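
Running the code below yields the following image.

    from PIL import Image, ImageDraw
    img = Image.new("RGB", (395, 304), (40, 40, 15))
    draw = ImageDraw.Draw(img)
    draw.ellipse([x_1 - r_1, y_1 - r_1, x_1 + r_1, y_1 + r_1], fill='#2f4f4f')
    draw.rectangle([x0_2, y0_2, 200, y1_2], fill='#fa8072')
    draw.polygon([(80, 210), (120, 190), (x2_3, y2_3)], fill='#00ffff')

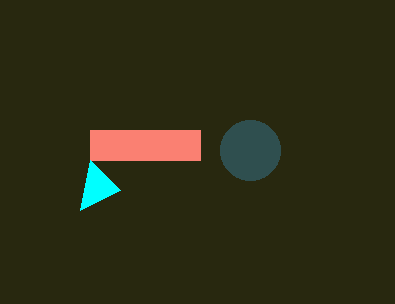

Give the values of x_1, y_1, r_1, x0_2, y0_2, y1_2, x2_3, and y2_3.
x_1 = 250
y_1 = 150
r_1 = 30
x0_2 = 90
y0_2 = 130
y1_2 = 160
x2_3 = 90
y2_3 = 160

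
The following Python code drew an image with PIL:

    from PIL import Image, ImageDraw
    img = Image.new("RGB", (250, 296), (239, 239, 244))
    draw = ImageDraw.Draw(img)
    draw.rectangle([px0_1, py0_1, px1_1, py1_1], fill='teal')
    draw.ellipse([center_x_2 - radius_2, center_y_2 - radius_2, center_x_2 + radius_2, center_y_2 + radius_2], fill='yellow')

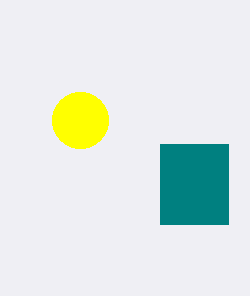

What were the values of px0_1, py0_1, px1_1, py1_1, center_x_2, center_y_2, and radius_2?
px0_1 = 160
py0_1 = 144
px1_1 = 228
py1_1 = 224
center_x_2 = 80
center_y_2 = 120
radius_2 = 28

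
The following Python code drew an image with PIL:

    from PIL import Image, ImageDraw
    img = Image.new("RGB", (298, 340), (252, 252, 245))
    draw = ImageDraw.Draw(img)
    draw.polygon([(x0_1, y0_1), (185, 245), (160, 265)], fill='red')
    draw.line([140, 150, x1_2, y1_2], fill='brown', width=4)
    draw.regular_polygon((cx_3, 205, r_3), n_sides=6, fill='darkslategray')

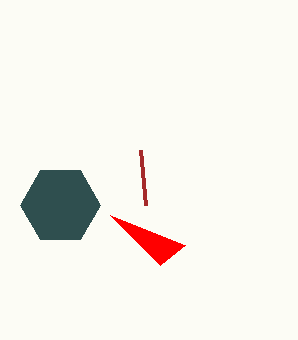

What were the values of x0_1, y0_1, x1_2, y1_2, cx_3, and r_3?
x0_1 = 110, y0_1 = 215, x1_2 = 145, y1_2 = 205, cx_3 = 60, r_3 = 40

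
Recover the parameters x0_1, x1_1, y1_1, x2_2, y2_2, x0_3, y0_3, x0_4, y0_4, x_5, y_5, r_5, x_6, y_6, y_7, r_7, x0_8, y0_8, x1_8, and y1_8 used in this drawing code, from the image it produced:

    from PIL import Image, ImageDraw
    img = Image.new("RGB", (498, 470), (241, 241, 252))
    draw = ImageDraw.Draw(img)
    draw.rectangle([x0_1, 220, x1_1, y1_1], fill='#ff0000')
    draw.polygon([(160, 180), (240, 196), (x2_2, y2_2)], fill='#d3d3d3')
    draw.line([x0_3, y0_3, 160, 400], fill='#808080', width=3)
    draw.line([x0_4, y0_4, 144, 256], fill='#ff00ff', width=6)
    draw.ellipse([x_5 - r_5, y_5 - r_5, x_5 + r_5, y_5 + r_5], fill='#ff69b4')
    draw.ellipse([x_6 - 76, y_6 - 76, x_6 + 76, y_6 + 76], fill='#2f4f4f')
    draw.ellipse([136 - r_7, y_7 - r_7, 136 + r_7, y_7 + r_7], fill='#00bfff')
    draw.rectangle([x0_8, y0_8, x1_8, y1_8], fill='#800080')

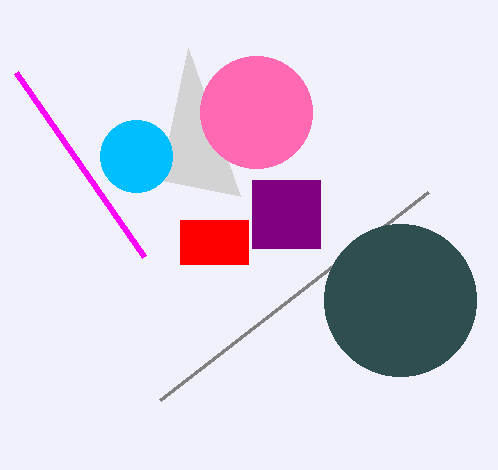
x0_1 = 180, x1_1 = 248, y1_1 = 264, x2_2 = 188, y2_2 = 48, x0_3 = 428, y0_3 = 192, x0_4 = 16, y0_4 = 72, x_5 = 256, y_5 = 112, r_5 = 56, x_6 = 400, y_6 = 300, y_7 = 156, r_7 = 36, x0_8 = 252, y0_8 = 180, x1_8 = 320, y1_8 = 248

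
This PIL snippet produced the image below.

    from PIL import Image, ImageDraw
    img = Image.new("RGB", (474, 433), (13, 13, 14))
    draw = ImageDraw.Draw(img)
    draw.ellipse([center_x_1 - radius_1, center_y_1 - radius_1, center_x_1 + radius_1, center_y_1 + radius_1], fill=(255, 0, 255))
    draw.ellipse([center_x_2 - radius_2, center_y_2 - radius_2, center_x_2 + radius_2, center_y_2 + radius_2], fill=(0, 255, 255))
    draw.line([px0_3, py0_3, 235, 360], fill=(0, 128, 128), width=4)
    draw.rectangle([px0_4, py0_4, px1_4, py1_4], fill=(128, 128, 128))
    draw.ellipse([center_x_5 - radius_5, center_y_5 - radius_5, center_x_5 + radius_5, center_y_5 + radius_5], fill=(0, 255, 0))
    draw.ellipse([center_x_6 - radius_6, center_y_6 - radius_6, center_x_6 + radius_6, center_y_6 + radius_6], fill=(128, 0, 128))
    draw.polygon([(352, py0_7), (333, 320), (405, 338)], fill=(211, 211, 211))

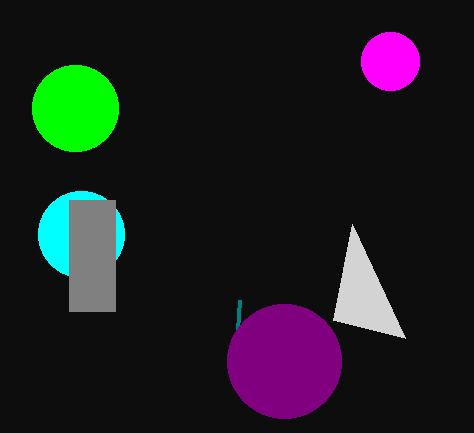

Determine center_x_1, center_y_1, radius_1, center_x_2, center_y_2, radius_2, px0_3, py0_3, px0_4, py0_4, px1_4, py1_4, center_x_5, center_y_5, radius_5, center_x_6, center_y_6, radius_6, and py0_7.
center_x_1 = 390; center_y_1 = 61; radius_1 = 29; center_x_2 = 81; center_y_2 = 234; radius_2 = 43; px0_3 = 239; py0_3 = 300; px0_4 = 69; py0_4 = 200; px1_4 = 115; py1_4 = 311; center_x_5 = 75; center_y_5 = 108; radius_5 = 43; center_x_6 = 284; center_y_6 = 361; radius_6 = 57; py0_7 = 224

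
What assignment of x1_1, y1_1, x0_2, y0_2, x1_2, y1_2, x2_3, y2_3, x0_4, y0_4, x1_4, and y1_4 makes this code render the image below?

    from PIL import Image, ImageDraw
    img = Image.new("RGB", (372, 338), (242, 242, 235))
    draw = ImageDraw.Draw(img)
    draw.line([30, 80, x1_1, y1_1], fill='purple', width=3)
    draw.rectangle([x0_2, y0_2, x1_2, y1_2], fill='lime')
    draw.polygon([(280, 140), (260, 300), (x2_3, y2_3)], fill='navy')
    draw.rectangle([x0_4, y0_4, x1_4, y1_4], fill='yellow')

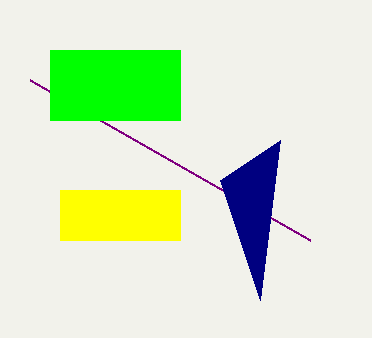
x1_1 = 310
y1_1 = 240
x0_2 = 50
y0_2 = 50
x1_2 = 180
y1_2 = 120
x2_3 = 220
y2_3 = 180
x0_4 = 60
y0_4 = 190
x1_4 = 180
y1_4 = 240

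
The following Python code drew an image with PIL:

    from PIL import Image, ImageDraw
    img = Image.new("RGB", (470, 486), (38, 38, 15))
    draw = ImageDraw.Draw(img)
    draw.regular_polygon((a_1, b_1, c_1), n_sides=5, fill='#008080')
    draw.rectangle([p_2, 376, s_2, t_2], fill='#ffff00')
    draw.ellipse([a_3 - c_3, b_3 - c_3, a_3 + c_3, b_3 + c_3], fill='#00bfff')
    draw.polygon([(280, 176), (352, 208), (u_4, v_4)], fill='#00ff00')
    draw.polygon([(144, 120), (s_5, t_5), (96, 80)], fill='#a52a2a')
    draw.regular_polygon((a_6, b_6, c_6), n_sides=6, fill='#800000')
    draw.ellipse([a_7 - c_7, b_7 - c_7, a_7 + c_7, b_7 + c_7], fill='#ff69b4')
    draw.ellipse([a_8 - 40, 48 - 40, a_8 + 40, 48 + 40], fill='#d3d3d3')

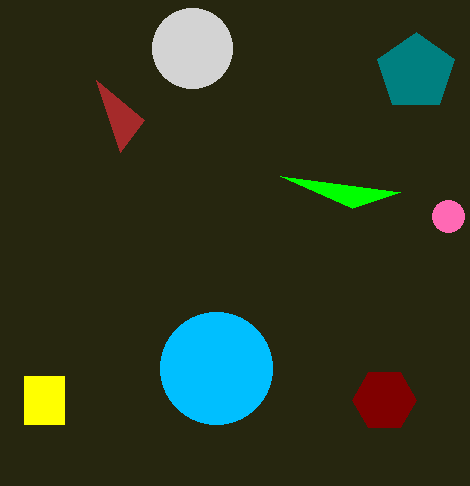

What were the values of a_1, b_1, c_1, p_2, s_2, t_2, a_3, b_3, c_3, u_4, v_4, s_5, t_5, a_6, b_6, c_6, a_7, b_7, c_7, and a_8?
a_1 = 416, b_1 = 72, c_1 = 40, p_2 = 24, s_2 = 64, t_2 = 424, a_3 = 216, b_3 = 368, c_3 = 56, u_4 = 400, v_4 = 192, s_5 = 120, t_5 = 152, a_6 = 384, b_6 = 400, c_6 = 32, a_7 = 448, b_7 = 216, c_7 = 16, a_8 = 192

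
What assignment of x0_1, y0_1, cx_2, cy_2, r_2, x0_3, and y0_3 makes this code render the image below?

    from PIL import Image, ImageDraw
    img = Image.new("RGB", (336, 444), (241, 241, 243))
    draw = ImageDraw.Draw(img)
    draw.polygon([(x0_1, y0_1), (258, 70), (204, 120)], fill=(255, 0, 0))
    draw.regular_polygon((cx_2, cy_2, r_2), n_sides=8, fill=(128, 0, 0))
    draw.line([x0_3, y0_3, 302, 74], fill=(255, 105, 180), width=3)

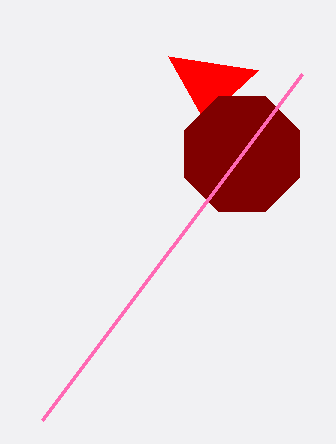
x0_1 = 168
y0_1 = 56
cx_2 = 242
cy_2 = 154
r_2 = 62
x0_3 = 42
y0_3 = 420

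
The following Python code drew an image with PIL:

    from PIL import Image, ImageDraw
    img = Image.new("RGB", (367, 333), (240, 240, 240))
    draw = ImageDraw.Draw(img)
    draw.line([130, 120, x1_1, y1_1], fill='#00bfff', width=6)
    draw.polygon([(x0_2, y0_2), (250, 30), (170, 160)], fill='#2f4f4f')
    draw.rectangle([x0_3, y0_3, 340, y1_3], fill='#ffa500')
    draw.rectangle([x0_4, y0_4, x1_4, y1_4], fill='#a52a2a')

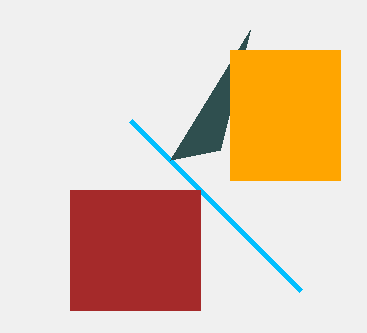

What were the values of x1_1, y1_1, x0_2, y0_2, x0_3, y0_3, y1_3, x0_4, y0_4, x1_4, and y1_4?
x1_1 = 300; y1_1 = 290; x0_2 = 220; y0_2 = 150; x0_3 = 230; y0_3 = 50; y1_3 = 180; x0_4 = 70; y0_4 = 190; x1_4 = 200; y1_4 = 310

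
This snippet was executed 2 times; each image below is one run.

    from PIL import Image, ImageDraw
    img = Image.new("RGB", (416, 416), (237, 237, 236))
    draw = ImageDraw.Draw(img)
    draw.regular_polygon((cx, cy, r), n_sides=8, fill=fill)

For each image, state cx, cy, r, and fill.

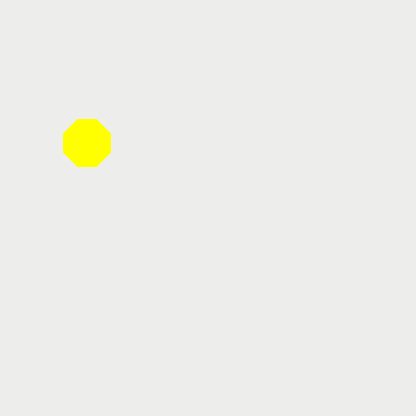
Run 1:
cx = 87
cy = 143
r = 25
fill = 'yellow'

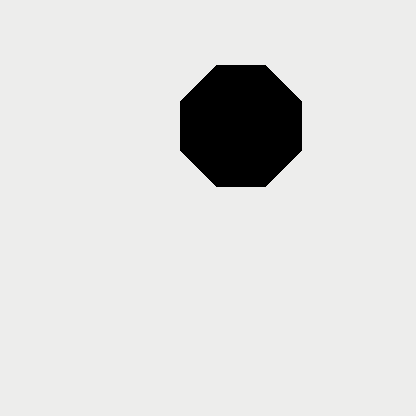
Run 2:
cx = 241; cy = 126; r = 65; fill = 'black'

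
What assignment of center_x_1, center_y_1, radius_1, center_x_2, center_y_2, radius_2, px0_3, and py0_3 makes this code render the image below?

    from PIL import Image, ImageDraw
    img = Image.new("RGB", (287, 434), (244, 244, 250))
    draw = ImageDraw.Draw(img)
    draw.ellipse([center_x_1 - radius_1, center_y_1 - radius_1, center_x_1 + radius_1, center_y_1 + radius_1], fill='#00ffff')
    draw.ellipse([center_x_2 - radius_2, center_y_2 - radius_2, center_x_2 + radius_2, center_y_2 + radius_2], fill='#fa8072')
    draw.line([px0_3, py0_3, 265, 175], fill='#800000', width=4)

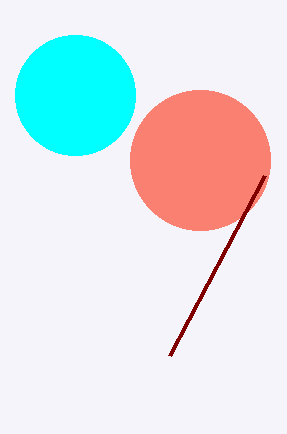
center_x_1 = 75
center_y_1 = 95
radius_1 = 60
center_x_2 = 200
center_y_2 = 160
radius_2 = 70
px0_3 = 170
py0_3 = 355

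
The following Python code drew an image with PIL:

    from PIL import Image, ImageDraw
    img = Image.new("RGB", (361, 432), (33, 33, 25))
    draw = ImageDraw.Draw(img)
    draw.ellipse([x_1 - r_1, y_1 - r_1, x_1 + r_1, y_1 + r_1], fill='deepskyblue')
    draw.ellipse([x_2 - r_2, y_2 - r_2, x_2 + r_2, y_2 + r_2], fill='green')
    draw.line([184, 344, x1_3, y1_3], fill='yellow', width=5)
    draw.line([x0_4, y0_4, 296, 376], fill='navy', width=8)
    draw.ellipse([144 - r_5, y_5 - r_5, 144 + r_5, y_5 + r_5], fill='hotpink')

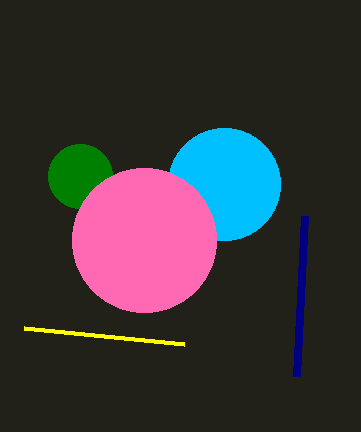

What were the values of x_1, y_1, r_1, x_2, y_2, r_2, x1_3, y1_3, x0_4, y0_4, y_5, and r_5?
x_1 = 224; y_1 = 184; r_1 = 56; x_2 = 80; y_2 = 176; r_2 = 32; x1_3 = 24; y1_3 = 328; x0_4 = 304; y0_4 = 216; y_5 = 240; r_5 = 72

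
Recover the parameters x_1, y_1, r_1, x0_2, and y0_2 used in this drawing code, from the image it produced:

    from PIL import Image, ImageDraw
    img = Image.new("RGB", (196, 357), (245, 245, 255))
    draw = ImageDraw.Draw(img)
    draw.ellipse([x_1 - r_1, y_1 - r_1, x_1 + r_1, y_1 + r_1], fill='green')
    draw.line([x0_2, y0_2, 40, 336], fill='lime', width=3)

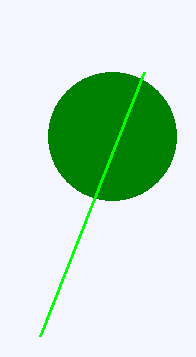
x_1 = 112; y_1 = 136; r_1 = 64; x0_2 = 144; y0_2 = 72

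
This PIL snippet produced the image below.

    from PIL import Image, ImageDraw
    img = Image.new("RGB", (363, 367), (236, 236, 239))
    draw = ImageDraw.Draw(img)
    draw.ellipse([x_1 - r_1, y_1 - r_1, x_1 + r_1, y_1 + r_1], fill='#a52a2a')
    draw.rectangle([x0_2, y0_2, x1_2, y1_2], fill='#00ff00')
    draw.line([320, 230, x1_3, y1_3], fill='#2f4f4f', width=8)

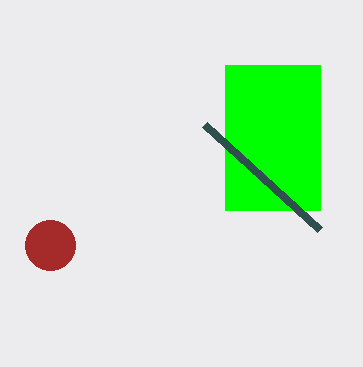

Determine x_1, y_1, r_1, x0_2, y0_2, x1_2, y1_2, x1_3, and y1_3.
x_1 = 50; y_1 = 245; r_1 = 25; x0_2 = 225; y0_2 = 65; x1_2 = 320; y1_2 = 210; x1_3 = 205; y1_3 = 125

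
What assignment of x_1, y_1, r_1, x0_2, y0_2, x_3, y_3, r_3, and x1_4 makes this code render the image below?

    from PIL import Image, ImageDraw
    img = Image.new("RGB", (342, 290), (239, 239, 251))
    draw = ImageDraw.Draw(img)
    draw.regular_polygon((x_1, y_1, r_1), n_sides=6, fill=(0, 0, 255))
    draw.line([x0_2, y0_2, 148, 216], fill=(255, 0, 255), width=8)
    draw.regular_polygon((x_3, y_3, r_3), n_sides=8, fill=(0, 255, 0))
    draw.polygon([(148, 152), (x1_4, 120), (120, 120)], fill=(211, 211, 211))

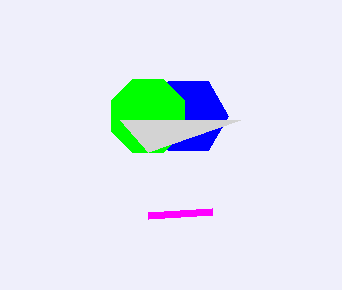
x_1 = 188, y_1 = 116, r_1 = 40, x0_2 = 212, y0_2 = 212, x_3 = 148, y_3 = 116, r_3 = 40, x1_4 = 240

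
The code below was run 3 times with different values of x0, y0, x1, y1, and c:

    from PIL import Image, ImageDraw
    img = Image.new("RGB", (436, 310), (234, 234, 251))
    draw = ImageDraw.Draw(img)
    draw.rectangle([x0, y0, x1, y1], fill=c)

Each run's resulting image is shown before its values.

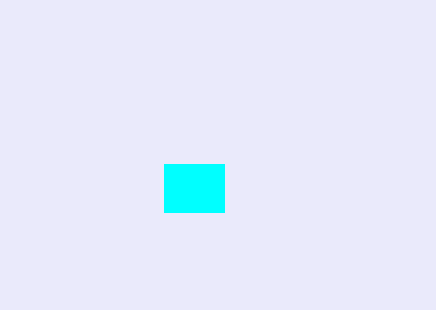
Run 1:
x0 = 164
y0 = 164
x1 = 224
y1 = 212
c = 'cyan'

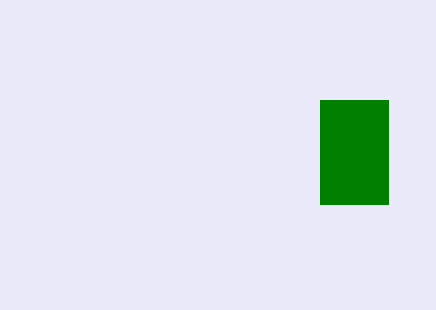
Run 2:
x0 = 320, y0 = 100, x1 = 388, y1 = 204, c = 'green'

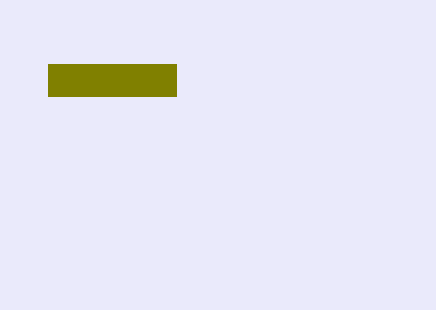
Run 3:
x0 = 48; y0 = 64; x1 = 176; y1 = 96; c = 'olive'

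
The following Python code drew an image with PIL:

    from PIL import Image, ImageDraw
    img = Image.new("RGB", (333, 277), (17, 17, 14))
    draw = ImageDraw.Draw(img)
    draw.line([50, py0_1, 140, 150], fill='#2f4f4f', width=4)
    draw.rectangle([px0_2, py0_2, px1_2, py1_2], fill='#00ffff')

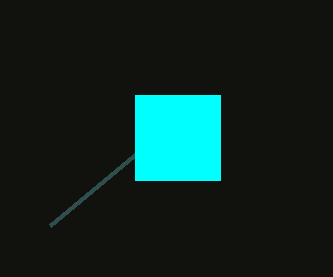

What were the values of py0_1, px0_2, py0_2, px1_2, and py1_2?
py0_1 = 225, px0_2 = 135, py0_2 = 95, px1_2 = 220, py1_2 = 180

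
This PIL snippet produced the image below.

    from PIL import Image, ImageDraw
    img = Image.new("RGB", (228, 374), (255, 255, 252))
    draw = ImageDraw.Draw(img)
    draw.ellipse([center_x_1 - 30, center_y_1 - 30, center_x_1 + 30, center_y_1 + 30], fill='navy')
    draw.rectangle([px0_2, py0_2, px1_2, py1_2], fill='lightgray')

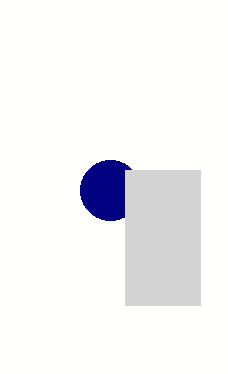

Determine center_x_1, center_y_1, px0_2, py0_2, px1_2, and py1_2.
center_x_1 = 110
center_y_1 = 190
px0_2 = 125
py0_2 = 170
px1_2 = 200
py1_2 = 305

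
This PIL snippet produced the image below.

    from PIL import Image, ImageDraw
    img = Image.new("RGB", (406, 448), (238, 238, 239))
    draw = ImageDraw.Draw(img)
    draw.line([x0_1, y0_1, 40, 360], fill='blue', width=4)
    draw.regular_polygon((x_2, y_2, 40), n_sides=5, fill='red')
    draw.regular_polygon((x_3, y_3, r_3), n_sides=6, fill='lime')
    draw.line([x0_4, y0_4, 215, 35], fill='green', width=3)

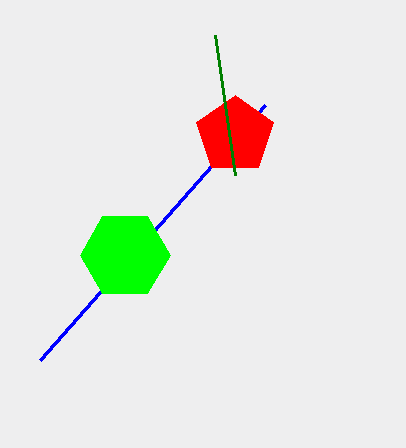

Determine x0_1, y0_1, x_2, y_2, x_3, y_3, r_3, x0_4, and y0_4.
x0_1 = 265, y0_1 = 105, x_2 = 235, y_2 = 135, x_3 = 125, y_3 = 255, r_3 = 45, x0_4 = 235, y0_4 = 175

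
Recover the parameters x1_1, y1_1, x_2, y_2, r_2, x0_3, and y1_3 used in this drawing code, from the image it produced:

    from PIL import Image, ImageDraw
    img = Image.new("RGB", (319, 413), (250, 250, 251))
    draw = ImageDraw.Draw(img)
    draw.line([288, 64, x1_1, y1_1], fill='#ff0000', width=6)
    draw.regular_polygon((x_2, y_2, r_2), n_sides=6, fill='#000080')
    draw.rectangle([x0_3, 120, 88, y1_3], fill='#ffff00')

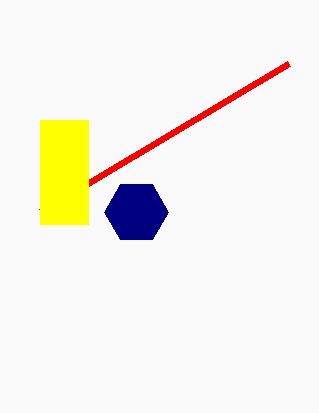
x1_1 = 40; y1_1 = 212; x_2 = 136; y_2 = 212; r_2 = 32; x0_3 = 40; y1_3 = 224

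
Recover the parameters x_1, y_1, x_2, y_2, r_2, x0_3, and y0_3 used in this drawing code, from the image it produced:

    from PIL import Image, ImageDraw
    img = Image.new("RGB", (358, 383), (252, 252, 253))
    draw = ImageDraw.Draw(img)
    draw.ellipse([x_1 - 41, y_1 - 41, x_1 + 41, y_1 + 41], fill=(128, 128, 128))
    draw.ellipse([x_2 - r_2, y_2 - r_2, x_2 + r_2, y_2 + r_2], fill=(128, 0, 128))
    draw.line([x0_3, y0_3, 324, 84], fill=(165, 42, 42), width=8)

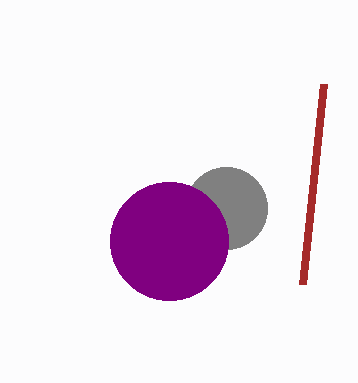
x_1 = 226, y_1 = 208, x_2 = 169, y_2 = 241, r_2 = 59, x0_3 = 303, y0_3 = 284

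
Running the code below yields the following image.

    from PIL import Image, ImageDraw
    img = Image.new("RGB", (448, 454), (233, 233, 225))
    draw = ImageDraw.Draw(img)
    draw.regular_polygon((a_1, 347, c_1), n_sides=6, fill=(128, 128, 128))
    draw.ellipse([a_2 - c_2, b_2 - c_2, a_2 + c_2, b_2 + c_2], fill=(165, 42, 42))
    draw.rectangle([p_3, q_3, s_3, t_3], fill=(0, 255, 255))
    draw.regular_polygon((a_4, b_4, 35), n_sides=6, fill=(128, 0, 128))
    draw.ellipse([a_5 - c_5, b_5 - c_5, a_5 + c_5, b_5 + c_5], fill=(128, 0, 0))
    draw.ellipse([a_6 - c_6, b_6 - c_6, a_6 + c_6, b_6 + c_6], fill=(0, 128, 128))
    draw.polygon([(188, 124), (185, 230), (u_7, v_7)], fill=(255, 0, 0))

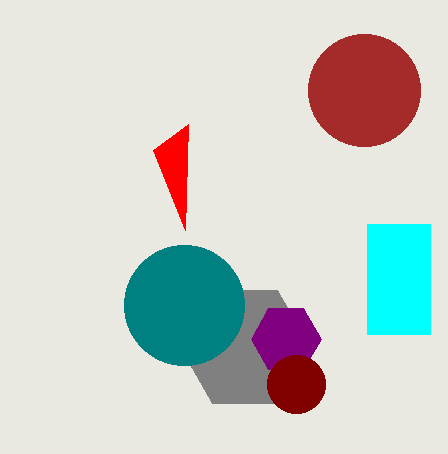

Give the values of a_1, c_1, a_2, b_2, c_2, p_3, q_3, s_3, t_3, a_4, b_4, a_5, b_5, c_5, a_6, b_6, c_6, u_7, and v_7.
a_1 = 245, c_1 = 65, a_2 = 364, b_2 = 90, c_2 = 56, p_3 = 367, q_3 = 224, s_3 = 430, t_3 = 334, a_4 = 286, b_4 = 339, a_5 = 296, b_5 = 384, c_5 = 29, a_6 = 184, b_6 = 305, c_6 = 60, u_7 = 153, v_7 = 150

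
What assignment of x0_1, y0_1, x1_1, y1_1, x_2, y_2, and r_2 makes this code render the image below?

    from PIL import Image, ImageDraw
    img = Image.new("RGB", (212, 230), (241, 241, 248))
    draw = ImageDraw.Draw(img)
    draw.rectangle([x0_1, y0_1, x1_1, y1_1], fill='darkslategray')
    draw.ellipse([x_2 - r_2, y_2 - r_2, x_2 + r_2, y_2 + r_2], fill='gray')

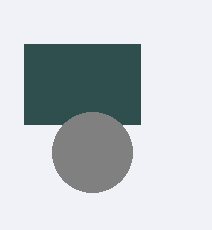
x0_1 = 24; y0_1 = 44; x1_1 = 140; y1_1 = 124; x_2 = 92; y_2 = 152; r_2 = 40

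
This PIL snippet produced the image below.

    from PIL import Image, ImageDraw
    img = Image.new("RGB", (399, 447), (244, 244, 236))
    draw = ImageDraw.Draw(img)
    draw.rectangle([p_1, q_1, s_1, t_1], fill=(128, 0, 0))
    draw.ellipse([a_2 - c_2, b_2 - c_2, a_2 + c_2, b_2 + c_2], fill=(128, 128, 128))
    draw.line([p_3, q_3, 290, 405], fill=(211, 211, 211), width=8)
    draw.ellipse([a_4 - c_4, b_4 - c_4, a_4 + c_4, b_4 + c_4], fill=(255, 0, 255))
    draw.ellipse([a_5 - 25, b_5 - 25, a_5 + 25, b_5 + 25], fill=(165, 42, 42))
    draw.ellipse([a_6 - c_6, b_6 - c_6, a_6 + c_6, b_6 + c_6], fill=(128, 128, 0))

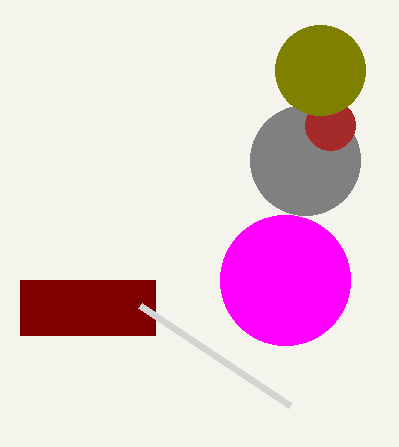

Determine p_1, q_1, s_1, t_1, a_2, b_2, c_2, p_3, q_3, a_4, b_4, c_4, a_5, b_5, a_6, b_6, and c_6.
p_1 = 20, q_1 = 280, s_1 = 155, t_1 = 335, a_2 = 305, b_2 = 160, c_2 = 55, p_3 = 140, q_3 = 305, a_4 = 285, b_4 = 280, c_4 = 65, a_5 = 330, b_5 = 125, a_6 = 320, b_6 = 70, c_6 = 45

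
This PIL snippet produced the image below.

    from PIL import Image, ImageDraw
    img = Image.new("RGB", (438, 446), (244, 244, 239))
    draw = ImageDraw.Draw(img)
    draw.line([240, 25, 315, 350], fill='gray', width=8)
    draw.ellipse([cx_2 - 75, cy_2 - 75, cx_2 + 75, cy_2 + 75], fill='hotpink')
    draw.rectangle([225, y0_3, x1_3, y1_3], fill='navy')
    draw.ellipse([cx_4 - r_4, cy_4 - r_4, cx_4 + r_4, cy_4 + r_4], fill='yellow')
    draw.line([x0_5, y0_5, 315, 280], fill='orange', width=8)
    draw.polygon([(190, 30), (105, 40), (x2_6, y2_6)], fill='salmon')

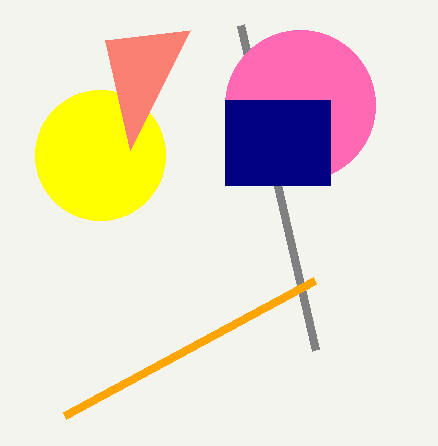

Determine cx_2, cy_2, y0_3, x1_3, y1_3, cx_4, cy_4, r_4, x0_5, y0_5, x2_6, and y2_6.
cx_2 = 300, cy_2 = 105, y0_3 = 100, x1_3 = 330, y1_3 = 185, cx_4 = 100, cy_4 = 155, r_4 = 65, x0_5 = 65, y0_5 = 415, x2_6 = 130, y2_6 = 150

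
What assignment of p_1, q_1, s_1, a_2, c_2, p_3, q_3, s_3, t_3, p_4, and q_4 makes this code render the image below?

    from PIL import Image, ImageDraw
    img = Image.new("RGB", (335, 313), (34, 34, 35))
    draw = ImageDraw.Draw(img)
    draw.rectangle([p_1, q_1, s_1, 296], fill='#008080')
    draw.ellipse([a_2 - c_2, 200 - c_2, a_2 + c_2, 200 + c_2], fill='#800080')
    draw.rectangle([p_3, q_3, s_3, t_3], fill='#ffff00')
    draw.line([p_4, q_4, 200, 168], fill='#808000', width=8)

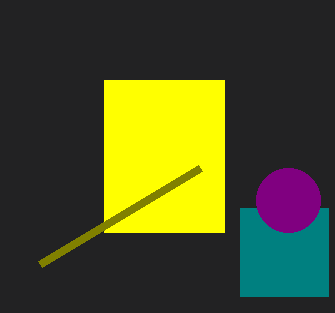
p_1 = 240
q_1 = 208
s_1 = 328
a_2 = 288
c_2 = 32
p_3 = 104
q_3 = 80
s_3 = 224
t_3 = 232
p_4 = 40
q_4 = 264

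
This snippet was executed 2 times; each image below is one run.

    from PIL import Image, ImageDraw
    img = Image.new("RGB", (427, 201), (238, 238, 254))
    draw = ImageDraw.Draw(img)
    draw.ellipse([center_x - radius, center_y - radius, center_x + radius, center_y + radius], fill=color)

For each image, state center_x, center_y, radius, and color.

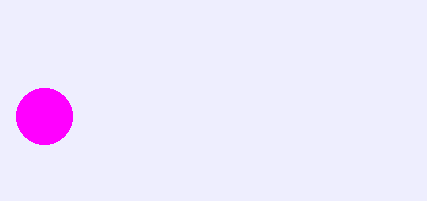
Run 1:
center_x = 44, center_y = 116, radius = 28, color = 'magenta'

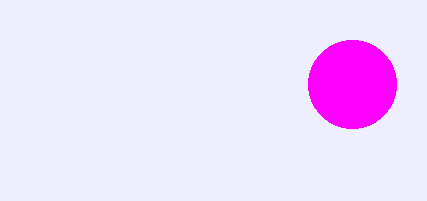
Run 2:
center_x = 352; center_y = 84; radius = 44; color = 'magenta'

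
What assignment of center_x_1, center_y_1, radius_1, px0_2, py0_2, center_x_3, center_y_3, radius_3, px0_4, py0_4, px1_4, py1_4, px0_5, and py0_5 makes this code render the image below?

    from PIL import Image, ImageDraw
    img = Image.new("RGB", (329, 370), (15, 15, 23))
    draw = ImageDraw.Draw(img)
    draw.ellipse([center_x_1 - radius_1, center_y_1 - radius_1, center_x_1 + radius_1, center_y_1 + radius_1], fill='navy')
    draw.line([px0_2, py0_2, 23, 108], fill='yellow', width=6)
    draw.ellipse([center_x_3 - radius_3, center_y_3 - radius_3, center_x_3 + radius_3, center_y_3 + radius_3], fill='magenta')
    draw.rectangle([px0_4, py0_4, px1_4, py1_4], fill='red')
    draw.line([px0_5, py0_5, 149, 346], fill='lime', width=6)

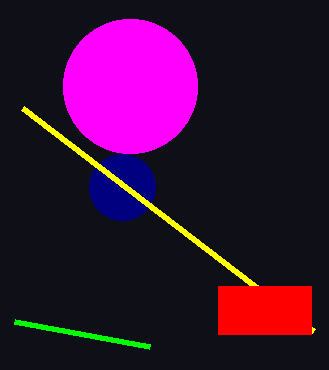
center_x_1 = 122
center_y_1 = 187
radius_1 = 33
px0_2 = 314
py0_2 = 331
center_x_3 = 130
center_y_3 = 86
radius_3 = 67
px0_4 = 218
py0_4 = 286
px1_4 = 311
py1_4 = 334
px0_5 = 14
py0_5 = 321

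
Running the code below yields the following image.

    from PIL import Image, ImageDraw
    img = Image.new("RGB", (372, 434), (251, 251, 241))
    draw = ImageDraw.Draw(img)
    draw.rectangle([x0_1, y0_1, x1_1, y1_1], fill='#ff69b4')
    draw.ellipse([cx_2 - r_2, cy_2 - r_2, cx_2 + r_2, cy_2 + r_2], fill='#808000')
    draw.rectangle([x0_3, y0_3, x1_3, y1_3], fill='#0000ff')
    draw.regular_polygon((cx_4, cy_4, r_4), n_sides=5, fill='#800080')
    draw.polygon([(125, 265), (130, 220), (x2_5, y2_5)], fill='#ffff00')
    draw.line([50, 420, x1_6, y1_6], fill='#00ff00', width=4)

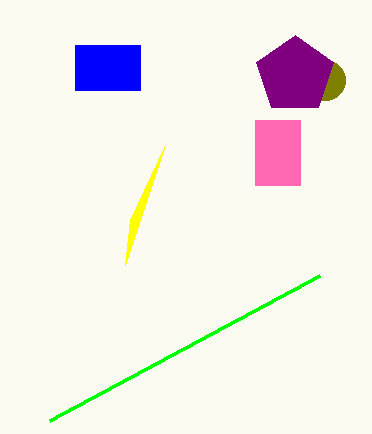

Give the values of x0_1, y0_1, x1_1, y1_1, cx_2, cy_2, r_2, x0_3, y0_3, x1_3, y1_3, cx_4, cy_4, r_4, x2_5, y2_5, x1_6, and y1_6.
x0_1 = 255, y0_1 = 120, x1_1 = 300, y1_1 = 185, cx_2 = 325, cy_2 = 80, r_2 = 20, x0_3 = 75, y0_3 = 45, x1_3 = 140, y1_3 = 90, cx_4 = 295, cy_4 = 75, r_4 = 40, x2_5 = 165, y2_5 = 145, x1_6 = 320, y1_6 = 275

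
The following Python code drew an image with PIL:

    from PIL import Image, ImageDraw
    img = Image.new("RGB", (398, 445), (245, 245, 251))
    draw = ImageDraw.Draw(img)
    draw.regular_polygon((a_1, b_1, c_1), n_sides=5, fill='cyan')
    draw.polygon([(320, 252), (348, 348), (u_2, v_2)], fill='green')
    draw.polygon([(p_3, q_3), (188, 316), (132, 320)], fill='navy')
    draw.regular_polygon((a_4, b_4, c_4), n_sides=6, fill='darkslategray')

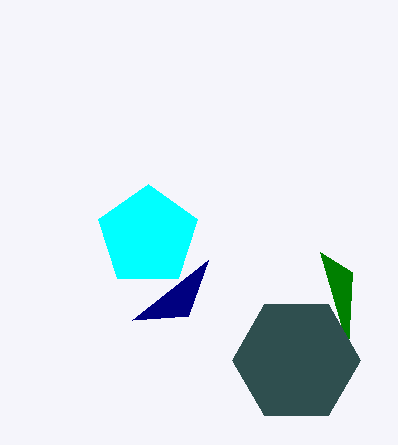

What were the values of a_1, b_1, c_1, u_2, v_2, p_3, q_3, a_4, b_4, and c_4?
a_1 = 148
b_1 = 236
c_1 = 52
u_2 = 352
v_2 = 272
p_3 = 208
q_3 = 260
a_4 = 296
b_4 = 360
c_4 = 64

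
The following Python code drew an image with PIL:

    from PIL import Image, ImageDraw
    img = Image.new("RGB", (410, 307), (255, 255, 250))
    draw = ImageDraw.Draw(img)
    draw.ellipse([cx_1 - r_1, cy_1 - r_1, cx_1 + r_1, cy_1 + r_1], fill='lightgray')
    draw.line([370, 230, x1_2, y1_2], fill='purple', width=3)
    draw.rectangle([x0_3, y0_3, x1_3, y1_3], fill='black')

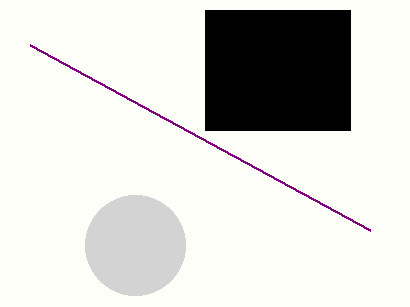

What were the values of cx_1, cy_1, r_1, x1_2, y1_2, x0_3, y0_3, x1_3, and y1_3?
cx_1 = 135; cy_1 = 245; r_1 = 50; x1_2 = 30; y1_2 = 45; x0_3 = 205; y0_3 = 10; x1_3 = 350; y1_3 = 130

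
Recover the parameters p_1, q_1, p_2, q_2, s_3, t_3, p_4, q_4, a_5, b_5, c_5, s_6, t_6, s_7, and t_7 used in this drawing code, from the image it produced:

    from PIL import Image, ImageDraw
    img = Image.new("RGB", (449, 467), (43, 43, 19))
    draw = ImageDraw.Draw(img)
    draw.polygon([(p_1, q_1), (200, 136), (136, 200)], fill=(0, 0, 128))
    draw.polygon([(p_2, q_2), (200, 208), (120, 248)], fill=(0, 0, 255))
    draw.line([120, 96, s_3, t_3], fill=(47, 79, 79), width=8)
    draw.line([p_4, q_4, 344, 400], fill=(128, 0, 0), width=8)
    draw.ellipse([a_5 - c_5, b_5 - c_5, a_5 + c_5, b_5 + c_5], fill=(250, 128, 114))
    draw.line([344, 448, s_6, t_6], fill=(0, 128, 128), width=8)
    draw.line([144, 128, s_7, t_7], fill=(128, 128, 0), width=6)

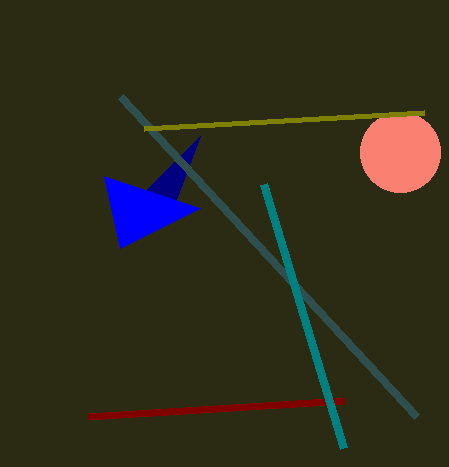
p_1 = 176, q_1 = 200, p_2 = 104, q_2 = 176, s_3 = 416, t_3 = 416, p_4 = 88, q_4 = 416, a_5 = 400, b_5 = 152, c_5 = 40, s_6 = 264, t_6 = 184, s_7 = 424, t_7 = 112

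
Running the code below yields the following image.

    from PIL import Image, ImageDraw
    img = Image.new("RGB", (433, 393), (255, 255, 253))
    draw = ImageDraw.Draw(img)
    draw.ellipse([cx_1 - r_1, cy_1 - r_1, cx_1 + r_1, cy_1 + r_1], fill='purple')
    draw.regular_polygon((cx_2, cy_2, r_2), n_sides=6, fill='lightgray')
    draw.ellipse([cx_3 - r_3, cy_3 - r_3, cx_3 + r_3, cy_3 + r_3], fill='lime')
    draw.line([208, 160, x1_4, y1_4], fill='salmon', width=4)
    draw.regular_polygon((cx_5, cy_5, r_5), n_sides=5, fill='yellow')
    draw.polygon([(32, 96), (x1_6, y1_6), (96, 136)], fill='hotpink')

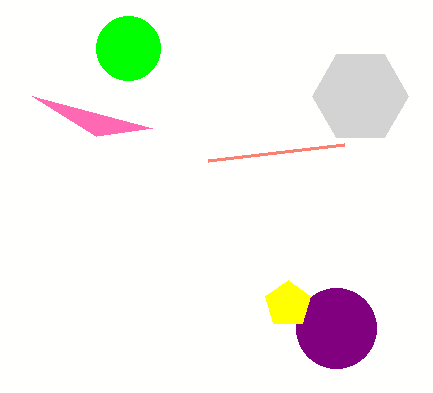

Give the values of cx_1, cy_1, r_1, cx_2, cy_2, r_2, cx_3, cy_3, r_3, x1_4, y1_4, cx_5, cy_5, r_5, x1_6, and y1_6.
cx_1 = 336; cy_1 = 328; r_1 = 40; cx_2 = 360; cy_2 = 96; r_2 = 48; cx_3 = 128; cy_3 = 48; r_3 = 32; x1_4 = 344; y1_4 = 144; cx_5 = 288; cy_5 = 304; r_5 = 24; x1_6 = 152; y1_6 = 128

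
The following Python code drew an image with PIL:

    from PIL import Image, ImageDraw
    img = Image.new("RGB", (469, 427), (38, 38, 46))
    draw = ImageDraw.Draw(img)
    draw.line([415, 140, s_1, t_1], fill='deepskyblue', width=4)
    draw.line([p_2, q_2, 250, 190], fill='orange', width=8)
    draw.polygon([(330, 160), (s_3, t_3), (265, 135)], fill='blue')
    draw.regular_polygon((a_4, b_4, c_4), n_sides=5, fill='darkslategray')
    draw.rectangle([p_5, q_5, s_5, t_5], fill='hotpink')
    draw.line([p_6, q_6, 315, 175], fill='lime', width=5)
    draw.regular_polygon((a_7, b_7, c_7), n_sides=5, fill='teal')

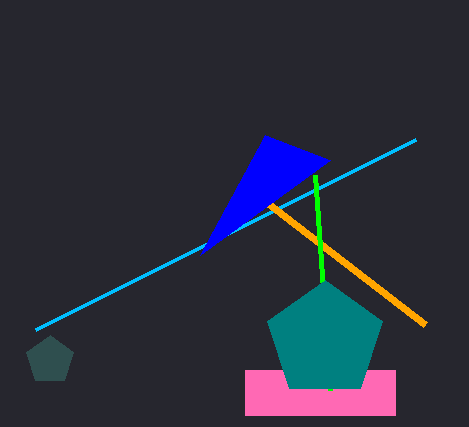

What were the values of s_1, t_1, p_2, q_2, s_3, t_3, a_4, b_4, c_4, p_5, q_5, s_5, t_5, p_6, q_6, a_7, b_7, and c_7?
s_1 = 35, t_1 = 330, p_2 = 425, q_2 = 325, s_3 = 200, t_3 = 255, a_4 = 50, b_4 = 360, c_4 = 25, p_5 = 245, q_5 = 370, s_5 = 395, t_5 = 415, p_6 = 330, q_6 = 390, a_7 = 325, b_7 = 340, c_7 = 60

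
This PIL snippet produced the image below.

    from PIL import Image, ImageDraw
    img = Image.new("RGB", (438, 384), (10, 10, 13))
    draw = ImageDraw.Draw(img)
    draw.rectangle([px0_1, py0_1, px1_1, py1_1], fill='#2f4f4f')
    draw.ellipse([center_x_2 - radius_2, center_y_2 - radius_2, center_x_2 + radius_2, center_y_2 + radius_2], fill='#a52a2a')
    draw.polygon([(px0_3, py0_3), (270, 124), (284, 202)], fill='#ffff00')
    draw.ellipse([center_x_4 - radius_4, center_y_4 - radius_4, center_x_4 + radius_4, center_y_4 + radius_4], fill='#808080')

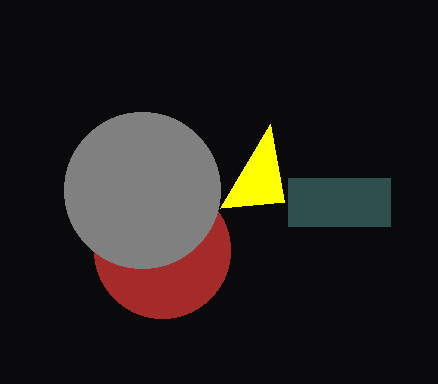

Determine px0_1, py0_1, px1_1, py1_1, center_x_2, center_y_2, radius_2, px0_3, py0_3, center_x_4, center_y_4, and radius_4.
px0_1 = 288; py0_1 = 178; px1_1 = 390; py1_1 = 226; center_x_2 = 162; center_y_2 = 250; radius_2 = 68; px0_3 = 220; py0_3 = 208; center_x_4 = 142; center_y_4 = 190; radius_4 = 78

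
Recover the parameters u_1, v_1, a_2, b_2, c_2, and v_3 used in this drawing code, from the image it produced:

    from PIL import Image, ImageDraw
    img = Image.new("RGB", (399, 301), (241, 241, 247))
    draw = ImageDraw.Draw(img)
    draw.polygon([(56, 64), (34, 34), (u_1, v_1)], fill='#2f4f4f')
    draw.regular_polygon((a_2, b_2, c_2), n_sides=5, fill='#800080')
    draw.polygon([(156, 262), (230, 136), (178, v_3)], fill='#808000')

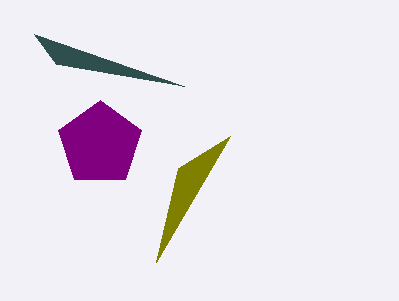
u_1 = 184; v_1 = 86; a_2 = 100; b_2 = 144; c_2 = 44; v_3 = 168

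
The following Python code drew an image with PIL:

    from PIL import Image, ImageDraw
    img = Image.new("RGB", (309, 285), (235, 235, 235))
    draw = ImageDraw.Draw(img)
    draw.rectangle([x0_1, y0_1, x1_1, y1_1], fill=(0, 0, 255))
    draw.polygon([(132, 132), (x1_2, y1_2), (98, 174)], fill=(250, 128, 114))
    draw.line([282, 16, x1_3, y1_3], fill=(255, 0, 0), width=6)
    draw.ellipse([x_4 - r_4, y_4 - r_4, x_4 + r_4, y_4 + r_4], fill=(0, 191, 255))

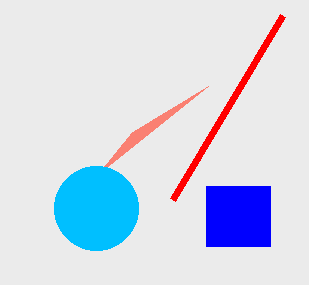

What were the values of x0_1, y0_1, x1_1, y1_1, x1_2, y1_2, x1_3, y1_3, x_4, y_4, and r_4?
x0_1 = 206; y0_1 = 186; x1_1 = 270; y1_1 = 246; x1_2 = 208; y1_2 = 86; x1_3 = 172; y1_3 = 200; x_4 = 96; y_4 = 208; r_4 = 42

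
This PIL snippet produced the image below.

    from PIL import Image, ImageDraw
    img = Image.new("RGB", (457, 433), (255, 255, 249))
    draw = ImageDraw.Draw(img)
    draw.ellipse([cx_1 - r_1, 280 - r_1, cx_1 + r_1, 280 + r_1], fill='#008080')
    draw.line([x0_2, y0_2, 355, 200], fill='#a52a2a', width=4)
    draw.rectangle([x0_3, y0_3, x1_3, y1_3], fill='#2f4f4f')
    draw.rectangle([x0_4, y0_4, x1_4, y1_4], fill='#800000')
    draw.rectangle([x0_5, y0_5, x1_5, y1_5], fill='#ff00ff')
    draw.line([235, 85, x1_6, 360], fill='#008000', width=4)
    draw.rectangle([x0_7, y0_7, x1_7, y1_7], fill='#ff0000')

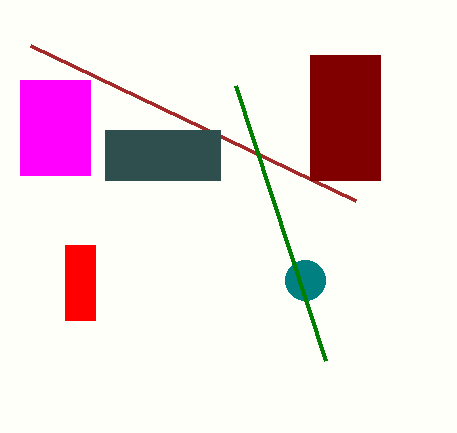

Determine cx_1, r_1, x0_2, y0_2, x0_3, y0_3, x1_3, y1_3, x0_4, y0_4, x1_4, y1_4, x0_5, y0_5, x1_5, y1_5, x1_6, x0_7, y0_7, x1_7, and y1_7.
cx_1 = 305
r_1 = 20
x0_2 = 30
y0_2 = 45
x0_3 = 105
y0_3 = 130
x1_3 = 220
y1_3 = 180
x0_4 = 310
y0_4 = 55
x1_4 = 380
y1_4 = 180
x0_5 = 20
y0_5 = 80
x1_5 = 90
y1_5 = 175
x1_6 = 325
x0_7 = 65
y0_7 = 245
x1_7 = 95
y1_7 = 320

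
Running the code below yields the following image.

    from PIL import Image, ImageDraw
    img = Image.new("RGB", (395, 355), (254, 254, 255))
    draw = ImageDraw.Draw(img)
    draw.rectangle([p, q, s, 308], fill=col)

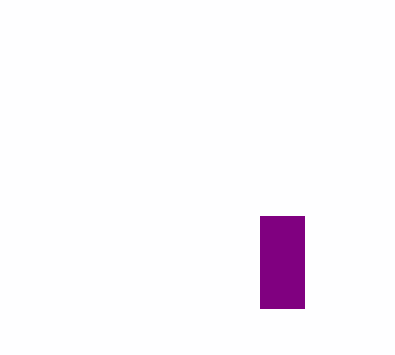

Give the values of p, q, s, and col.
p = 260; q = 216; s = 304; col = 'purple'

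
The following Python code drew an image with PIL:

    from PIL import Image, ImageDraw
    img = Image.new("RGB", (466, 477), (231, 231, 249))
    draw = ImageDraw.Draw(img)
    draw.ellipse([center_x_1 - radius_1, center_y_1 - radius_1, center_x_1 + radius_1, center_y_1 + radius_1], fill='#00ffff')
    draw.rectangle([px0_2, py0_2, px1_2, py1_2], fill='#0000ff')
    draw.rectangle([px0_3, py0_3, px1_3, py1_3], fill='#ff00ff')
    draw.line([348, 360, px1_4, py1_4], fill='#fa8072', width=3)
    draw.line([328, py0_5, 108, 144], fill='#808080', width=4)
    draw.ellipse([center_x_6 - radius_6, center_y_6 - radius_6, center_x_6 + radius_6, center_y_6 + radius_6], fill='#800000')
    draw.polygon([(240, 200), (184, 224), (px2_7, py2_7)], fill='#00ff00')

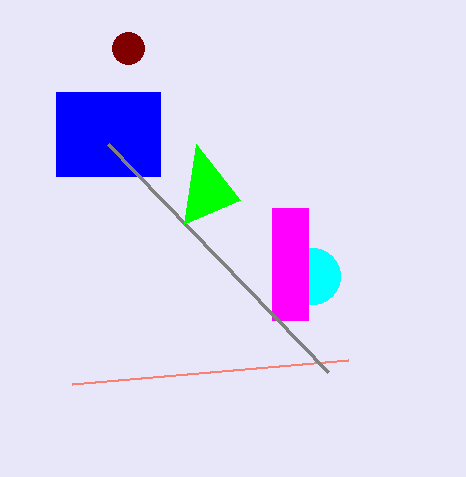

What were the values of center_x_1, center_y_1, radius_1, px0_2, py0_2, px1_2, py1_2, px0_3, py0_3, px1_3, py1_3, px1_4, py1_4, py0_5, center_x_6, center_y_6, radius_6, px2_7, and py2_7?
center_x_1 = 312
center_y_1 = 276
radius_1 = 28
px0_2 = 56
py0_2 = 92
px1_2 = 160
py1_2 = 176
px0_3 = 272
py0_3 = 208
px1_3 = 308
py1_3 = 320
px1_4 = 72
py1_4 = 384
py0_5 = 372
center_x_6 = 128
center_y_6 = 48
radius_6 = 16
px2_7 = 196
py2_7 = 144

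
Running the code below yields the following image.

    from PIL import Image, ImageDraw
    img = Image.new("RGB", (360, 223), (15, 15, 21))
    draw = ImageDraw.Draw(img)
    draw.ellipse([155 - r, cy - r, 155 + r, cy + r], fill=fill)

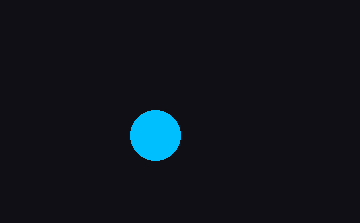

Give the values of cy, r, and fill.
cy = 135; r = 25; fill = 'deepskyblue'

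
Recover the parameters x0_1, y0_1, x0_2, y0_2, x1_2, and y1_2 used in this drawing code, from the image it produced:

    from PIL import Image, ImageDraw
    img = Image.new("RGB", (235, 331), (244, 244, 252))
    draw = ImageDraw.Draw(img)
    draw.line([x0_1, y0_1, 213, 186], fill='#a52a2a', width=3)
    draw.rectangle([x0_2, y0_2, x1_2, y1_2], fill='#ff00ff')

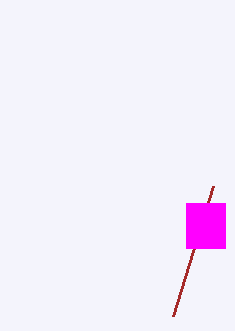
x0_1 = 173, y0_1 = 316, x0_2 = 186, y0_2 = 203, x1_2 = 225, y1_2 = 248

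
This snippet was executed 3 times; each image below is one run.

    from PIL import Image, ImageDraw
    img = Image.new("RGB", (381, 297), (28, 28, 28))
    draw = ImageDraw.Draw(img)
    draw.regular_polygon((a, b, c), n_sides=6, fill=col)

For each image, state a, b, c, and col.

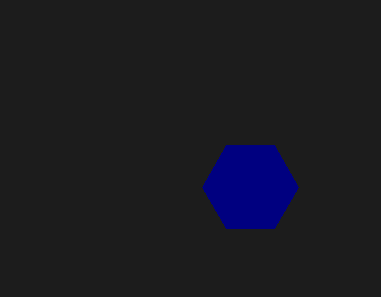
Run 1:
a = 250, b = 187, c = 48, col = 'navy'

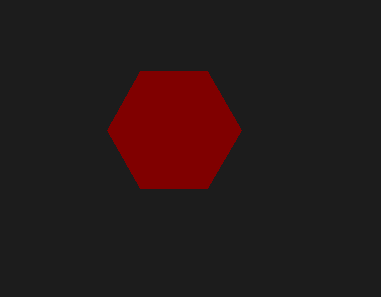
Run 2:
a = 174; b = 130; c = 67; col = 'maroon'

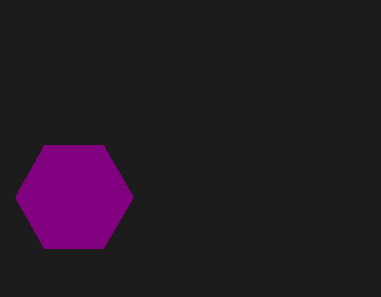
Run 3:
a = 74; b = 197; c = 59; col = 'purple'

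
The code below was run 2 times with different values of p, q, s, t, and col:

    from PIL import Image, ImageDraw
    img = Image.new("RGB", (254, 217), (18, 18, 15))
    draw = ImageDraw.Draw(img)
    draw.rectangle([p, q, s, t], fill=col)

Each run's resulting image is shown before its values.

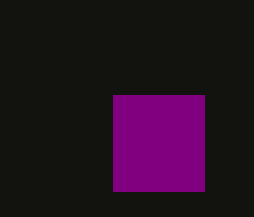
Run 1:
p = 113, q = 95, s = 204, t = 191, col = 'purple'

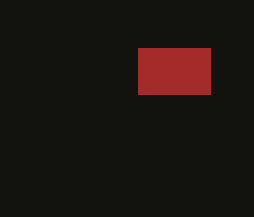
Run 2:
p = 138, q = 48, s = 210, t = 94, col = 'brown'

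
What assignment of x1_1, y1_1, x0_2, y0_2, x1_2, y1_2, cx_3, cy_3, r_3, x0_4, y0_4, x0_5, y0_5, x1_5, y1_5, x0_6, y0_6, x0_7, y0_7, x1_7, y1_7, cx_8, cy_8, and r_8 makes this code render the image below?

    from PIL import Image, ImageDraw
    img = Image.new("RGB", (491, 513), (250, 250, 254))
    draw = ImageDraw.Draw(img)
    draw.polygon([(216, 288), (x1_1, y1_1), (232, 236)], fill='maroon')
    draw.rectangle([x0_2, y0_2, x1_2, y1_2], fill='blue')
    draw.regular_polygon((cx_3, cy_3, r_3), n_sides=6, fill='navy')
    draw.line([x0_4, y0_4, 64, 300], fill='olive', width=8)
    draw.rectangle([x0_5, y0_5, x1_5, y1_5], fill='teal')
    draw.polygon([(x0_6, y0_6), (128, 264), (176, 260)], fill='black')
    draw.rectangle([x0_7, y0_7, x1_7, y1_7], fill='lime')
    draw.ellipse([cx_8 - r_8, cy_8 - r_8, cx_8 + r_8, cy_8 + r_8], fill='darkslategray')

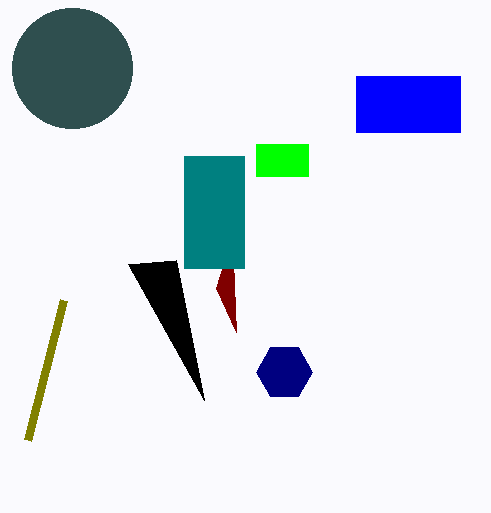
x1_1 = 236, y1_1 = 332, x0_2 = 356, y0_2 = 76, x1_2 = 460, y1_2 = 132, cx_3 = 284, cy_3 = 372, r_3 = 28, x0_4 = 28, y0_4 = 440, x0_5 = 184, y0_5 = 156, x1_5 = 244, y1_5 = 268, x0_6 = 204, y0_6 = 400, x0_7 = 256, y0_7 = 144, x1_7 = 308, y1_7 = 176, cx_8 = 72, cy_8 = 68, r_8 = 60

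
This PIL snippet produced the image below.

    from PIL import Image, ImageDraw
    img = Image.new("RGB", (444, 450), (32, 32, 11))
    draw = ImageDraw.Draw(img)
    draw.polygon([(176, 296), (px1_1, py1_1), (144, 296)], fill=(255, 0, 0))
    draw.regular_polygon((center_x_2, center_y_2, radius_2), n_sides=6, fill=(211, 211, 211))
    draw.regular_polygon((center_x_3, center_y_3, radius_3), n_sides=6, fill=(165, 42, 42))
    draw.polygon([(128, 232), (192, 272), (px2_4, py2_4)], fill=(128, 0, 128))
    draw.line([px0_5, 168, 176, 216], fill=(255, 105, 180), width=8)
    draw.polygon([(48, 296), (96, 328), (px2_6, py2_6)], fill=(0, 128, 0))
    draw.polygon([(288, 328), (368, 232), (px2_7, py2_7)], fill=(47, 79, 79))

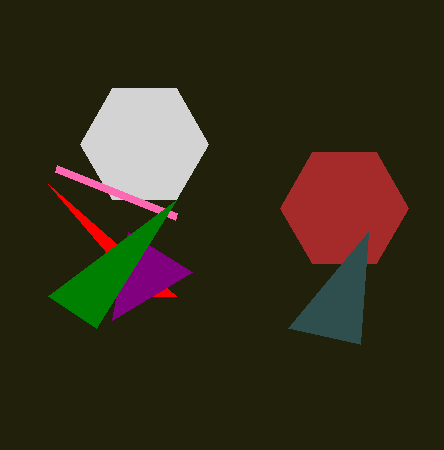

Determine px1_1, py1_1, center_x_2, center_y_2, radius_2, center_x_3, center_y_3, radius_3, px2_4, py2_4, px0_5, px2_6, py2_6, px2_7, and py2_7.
px1_1 = 48
py1_1 = 184
center_x_2 = 144
center_y_2 = 144
radius_2 = 64
center_x_3 = 344
center_y_3 = 208
radius_3 = 64
px2_4 = 112
py2_4 = 320
px0_5 = 56
px2_6 = 176
py2_6 = 200
px2_7 = 360
py2_7 = 344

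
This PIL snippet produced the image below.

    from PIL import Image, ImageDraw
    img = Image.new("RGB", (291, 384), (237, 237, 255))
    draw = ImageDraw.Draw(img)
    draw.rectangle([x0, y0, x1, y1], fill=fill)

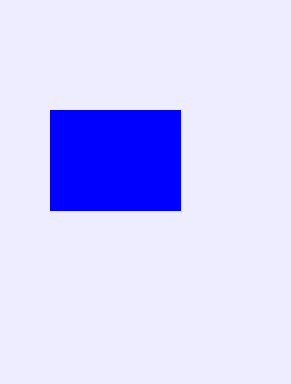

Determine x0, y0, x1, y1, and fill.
x0 = 50; y0 = 110; x1 = 180; y1 = 210; fill = 'blue'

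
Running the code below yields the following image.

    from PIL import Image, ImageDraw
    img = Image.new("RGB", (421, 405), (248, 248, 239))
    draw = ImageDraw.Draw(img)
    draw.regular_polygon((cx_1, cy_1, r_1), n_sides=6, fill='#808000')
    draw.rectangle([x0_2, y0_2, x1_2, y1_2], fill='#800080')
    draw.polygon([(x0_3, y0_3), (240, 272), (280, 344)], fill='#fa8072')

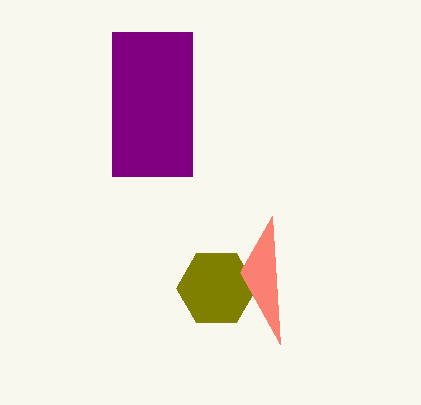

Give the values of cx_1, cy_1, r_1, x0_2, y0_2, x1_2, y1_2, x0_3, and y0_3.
cx_1 = 216; cy_1 = 288; r_1 = 40; x0_2 = 112; y0_2 = 32; x1_2 = 192; y1_2 = 176; x0_3 = 272; y0_3 = 216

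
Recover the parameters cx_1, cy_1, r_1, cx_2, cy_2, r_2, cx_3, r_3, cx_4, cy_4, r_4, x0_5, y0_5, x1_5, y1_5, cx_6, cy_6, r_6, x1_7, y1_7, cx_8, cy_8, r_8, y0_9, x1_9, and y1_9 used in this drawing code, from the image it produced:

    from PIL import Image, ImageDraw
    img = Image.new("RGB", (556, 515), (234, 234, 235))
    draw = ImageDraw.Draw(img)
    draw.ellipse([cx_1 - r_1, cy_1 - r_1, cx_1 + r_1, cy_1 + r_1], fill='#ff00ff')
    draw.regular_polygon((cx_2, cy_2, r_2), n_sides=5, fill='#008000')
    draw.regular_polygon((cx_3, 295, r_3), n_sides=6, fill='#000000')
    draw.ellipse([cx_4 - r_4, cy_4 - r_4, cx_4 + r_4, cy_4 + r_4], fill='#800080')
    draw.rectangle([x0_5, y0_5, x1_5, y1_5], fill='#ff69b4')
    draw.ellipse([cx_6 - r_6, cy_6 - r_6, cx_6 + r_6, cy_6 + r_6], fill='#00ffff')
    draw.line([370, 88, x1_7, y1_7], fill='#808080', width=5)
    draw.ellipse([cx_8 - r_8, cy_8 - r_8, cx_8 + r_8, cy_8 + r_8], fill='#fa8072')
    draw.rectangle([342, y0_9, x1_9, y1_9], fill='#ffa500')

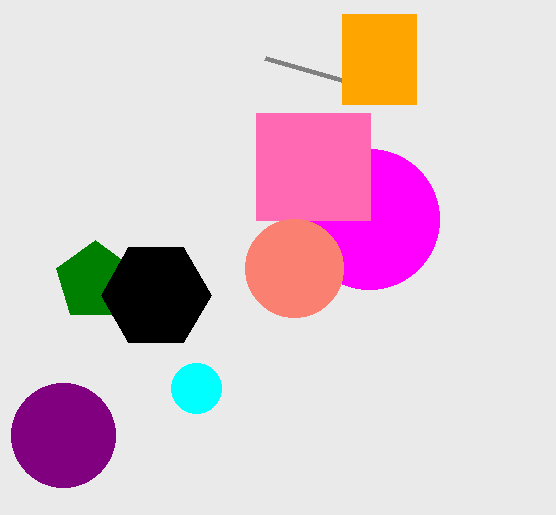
cx_1 = 369; cy_1 = 219; r_1 = 70; cx_2 = 95; cy_2 = 281; r_2 = 41; cx_3 = 156; r_3 = 55; cx_4 = 63; cy_4 = 435; r_4 = 52; x0_5 = 256; y0_5 = 113; x1_5 = 370; y1_5 = 220; cx_6 = 196; cy_6 = 388; r_6 = 25; x1_7 = 265; y1_7 = 58; cx_8 = 294; cy_8 = 268; r_8 = 49; y0_9 = 14; x1_9 = 416; y1_9 = 104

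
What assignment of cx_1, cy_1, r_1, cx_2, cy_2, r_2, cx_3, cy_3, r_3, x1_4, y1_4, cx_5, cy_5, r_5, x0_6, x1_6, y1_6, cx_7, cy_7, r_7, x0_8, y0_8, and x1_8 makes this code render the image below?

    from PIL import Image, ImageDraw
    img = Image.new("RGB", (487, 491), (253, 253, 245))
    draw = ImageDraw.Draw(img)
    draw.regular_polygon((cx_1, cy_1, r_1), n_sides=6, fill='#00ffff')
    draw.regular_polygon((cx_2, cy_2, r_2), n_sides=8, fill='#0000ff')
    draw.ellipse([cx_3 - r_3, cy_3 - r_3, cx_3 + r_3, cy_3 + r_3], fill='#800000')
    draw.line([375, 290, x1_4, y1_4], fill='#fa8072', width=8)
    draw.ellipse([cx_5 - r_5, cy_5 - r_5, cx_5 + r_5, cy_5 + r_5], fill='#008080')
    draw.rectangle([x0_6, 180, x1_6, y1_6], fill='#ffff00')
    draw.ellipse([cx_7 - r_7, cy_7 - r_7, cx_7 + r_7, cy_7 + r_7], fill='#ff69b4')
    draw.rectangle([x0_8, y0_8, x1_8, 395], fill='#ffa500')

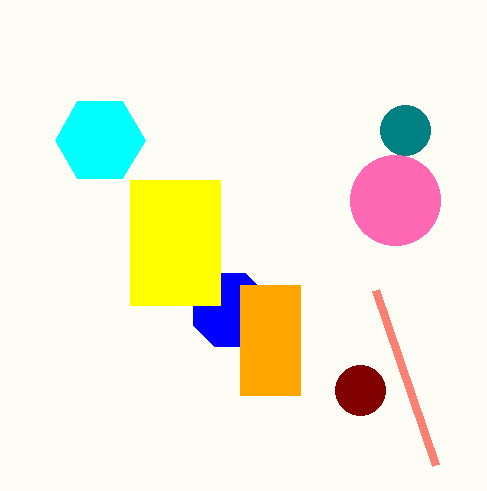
cx_1 = 100, cy_1 = 140, r_1 = 45, cx_2 = 230, cy_2 = 310, r_2 = 40, cx_3 = 360, cy_3 = 390, r_3 = 25, x1_4 = 435, y1_4 = 465, cx_5 = 405, cy_5 = 130, r_5 = 25, x0_6 = 130, x1_6 = 220, y1_6 = 305, cx_7 = 395, cy_7 = 200, r_7 = 45, x0_8 = 240, y0_8 = 285, x1_8 = 300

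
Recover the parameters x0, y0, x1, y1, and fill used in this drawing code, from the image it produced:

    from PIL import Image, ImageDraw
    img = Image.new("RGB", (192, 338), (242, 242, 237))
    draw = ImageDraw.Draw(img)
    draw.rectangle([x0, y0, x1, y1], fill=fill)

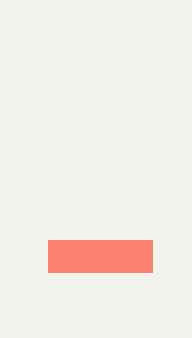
x0 = 48; y0 = 240; x1 = 152; y1 = 272; fill = 'salmon'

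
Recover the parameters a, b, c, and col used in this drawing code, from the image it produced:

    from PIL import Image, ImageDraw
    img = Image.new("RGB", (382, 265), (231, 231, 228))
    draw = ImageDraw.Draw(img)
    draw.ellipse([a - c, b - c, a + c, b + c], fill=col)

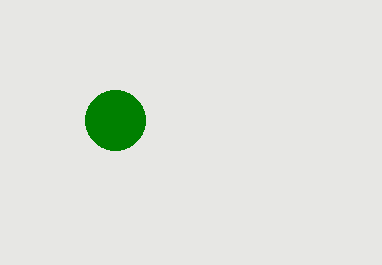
a = 115; b = 120; c = 30; col = 'green'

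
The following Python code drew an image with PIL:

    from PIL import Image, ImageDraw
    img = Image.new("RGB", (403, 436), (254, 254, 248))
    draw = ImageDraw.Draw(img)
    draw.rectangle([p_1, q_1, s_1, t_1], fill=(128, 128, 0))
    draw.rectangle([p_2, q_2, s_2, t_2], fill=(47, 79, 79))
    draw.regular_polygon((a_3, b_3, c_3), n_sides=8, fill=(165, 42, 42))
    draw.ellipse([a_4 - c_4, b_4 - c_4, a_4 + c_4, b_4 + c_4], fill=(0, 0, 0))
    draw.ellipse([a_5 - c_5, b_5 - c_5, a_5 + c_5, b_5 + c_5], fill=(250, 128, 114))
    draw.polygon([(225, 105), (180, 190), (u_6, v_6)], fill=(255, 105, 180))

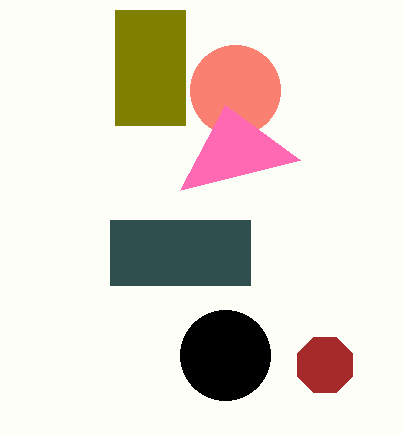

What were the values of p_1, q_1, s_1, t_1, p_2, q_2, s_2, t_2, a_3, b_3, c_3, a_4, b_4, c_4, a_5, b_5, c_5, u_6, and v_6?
p_1 = 115; q_1 = 10; s_1 = 185; t_1 = 125; p_2 = 110; q_2 = 220; s_2 = 250; t_2 = 285; a_3 = 325; b_3 = 365; c_3 = 30; a_4 = 225; b_4 = 355; c_4 = 45; a_5 = 235; b_5 = 90; c_5 = 45; u_6 = 300; v_6 = 160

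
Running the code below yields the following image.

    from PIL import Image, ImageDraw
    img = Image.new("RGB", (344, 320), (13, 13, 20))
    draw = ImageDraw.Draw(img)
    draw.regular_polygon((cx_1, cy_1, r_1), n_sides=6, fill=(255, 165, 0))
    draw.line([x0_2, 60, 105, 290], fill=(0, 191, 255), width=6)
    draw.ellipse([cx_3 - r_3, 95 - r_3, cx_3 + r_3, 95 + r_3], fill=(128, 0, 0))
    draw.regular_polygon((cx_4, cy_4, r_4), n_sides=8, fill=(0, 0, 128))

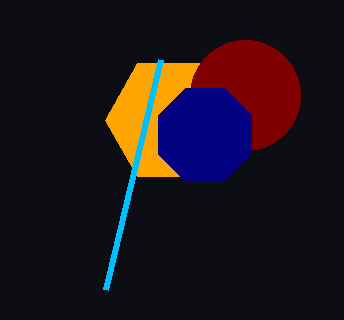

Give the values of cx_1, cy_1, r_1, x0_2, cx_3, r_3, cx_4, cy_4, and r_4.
cx_1 = 170
cy_1 = 120
r_1 = 65
x0_2 = 160
cx_3 = 245
r_3 = 55
cx_4 = 205
cy_4 = 135
r_4 = 50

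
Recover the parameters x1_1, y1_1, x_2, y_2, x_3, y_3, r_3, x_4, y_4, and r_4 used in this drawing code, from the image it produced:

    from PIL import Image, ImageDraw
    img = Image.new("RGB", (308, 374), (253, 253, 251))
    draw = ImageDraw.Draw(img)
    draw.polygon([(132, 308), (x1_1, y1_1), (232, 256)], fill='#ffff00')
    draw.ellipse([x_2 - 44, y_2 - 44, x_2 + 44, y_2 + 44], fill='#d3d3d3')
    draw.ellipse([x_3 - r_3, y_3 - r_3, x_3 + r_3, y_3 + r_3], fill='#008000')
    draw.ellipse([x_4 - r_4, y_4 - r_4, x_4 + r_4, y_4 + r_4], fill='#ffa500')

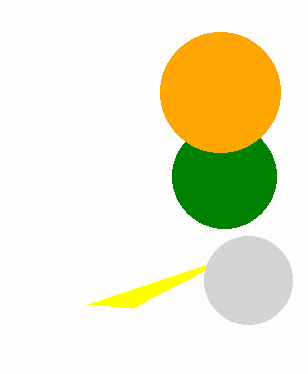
x1_1 = 88
y1_1 = 304
x_2 = 248
y_2 = 280
x_3 = 224
y_3 = 176
r_3 = 52
x_4 = 220
y_4 = 92
r_4 = 60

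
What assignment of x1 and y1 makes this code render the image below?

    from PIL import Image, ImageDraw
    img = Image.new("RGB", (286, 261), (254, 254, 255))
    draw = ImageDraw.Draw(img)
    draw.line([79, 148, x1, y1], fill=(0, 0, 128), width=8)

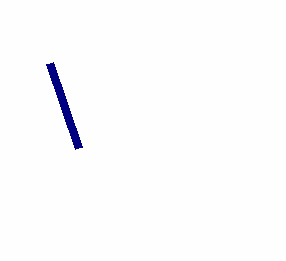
x1 = 50
y1 = 63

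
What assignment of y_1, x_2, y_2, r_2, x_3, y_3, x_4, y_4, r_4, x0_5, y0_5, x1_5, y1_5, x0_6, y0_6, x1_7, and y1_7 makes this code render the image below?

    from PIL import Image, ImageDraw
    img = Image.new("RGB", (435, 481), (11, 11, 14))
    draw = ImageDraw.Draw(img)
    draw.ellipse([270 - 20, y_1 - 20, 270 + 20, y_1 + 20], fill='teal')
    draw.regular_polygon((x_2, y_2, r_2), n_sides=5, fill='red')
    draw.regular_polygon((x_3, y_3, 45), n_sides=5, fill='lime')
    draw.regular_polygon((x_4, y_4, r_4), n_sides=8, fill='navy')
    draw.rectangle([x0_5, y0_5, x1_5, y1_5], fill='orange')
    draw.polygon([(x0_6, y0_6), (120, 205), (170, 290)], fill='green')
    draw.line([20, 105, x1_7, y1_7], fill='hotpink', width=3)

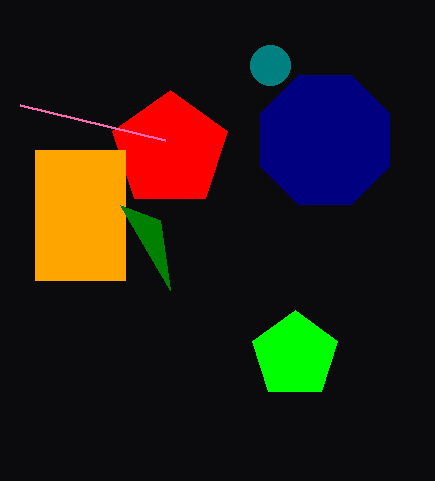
y_1 = 65; x_2 = 170; y_2 = 150; r_2 = 60; x_3 = 295; y_3 = 355; x_4 = 325; y_4 = 140; r_4 = 70; x0_5 = 35; y0_5 = 150; x1_5 = 125; y1_5 = 280; x0_6 = 160; y0_6 = 220; x1_7 = 165; y1_7 = 140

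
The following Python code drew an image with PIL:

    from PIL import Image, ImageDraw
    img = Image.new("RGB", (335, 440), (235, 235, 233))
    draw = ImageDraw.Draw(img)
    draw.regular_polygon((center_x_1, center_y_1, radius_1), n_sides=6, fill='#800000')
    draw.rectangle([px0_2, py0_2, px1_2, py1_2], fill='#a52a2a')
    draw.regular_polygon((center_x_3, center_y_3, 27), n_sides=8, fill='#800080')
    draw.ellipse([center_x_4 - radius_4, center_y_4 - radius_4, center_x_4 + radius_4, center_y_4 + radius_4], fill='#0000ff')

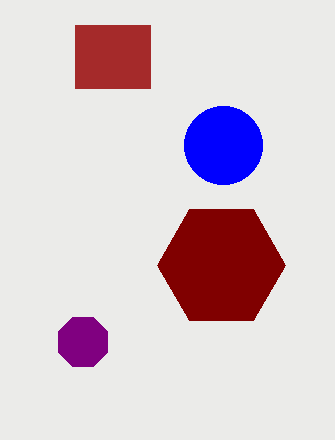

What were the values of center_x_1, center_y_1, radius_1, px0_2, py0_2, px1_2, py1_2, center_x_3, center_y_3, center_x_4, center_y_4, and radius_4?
center_x_1 = 221
center_y_1 = 265
radius_1 = 64
px0_2 = 75
py0_2 = 25
px1_2 = 150
py1_2 = 88
center_x_3 = 83
center_y_3 = 342
center_x_4 = 223
center_y_4 = 145
radius_4 = 39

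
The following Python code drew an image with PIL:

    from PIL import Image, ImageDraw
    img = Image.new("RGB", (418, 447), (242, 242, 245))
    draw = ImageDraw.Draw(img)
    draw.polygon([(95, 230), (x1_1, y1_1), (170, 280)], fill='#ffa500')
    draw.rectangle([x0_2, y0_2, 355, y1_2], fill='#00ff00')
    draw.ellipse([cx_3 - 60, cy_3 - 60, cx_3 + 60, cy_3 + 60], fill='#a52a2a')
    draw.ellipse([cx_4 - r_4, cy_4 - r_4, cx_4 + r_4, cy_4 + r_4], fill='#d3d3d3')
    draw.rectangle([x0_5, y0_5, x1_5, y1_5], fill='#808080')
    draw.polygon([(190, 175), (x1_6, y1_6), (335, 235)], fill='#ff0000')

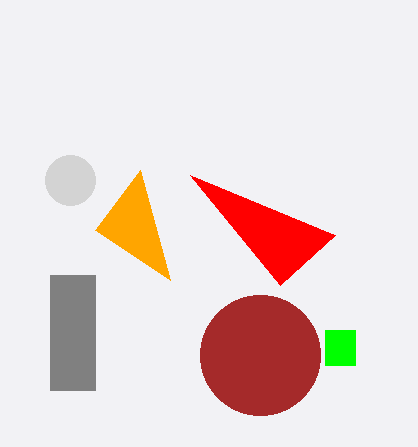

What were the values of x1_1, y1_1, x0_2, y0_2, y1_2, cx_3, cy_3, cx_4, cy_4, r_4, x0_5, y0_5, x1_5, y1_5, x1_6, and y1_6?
x1_1 = 140; y1_1 = 170; x0_2 = 325; y0_2 = 330; y1_2 = 365; cx_3 = 260; cy_3 = 355; cx_4 = 70; cy_4 = 180; r_4 = 25; x0_5 = 50; y0_5 = 275; x1_5 = 95; y1_5 = 390; x1_6 = 280; y1_6 = 285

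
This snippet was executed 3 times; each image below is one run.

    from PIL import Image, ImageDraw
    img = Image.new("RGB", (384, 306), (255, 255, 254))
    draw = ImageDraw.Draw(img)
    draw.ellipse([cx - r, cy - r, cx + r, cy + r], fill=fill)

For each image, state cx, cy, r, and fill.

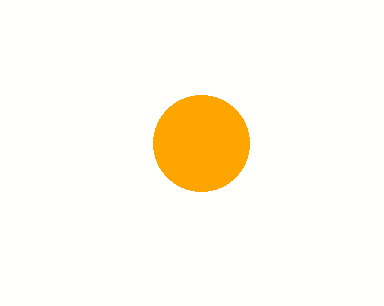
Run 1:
cx = 201; cy = 143; r = 48; fill = 'orange'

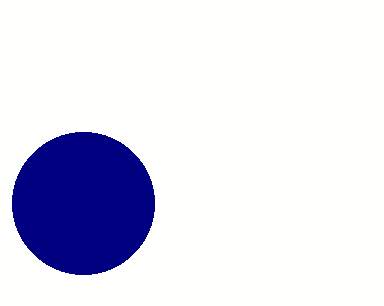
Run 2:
cx = 83, cy = 203, r = 71, fill = 'navy'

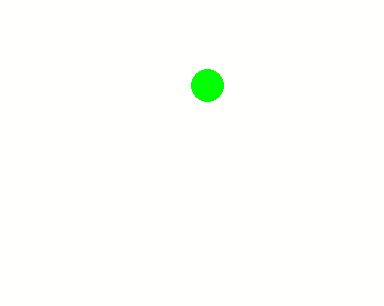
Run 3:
cx = 207
cy = 85
r = 16
fill = 'lime'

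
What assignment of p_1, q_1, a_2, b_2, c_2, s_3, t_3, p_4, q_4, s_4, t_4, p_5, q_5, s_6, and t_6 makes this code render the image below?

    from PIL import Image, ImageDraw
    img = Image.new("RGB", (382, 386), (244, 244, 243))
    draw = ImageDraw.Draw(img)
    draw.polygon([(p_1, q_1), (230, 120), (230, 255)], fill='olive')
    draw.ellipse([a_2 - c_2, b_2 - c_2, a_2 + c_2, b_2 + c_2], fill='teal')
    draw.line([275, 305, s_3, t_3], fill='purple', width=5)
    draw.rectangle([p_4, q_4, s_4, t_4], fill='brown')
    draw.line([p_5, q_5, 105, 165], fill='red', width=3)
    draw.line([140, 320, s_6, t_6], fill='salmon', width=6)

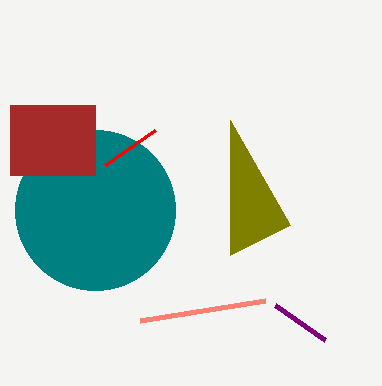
p_1 = 290, q_1 = 225, a_2 = 95, b_2 = 210, c_2 = 80, s_3 = 325, t_3 = 340, p_4 = 10, q_4 = 105, s_4 = 95, t_4 = 175, p_5 = 155, q_5 = 130, s_6 = 265, t_6 = 300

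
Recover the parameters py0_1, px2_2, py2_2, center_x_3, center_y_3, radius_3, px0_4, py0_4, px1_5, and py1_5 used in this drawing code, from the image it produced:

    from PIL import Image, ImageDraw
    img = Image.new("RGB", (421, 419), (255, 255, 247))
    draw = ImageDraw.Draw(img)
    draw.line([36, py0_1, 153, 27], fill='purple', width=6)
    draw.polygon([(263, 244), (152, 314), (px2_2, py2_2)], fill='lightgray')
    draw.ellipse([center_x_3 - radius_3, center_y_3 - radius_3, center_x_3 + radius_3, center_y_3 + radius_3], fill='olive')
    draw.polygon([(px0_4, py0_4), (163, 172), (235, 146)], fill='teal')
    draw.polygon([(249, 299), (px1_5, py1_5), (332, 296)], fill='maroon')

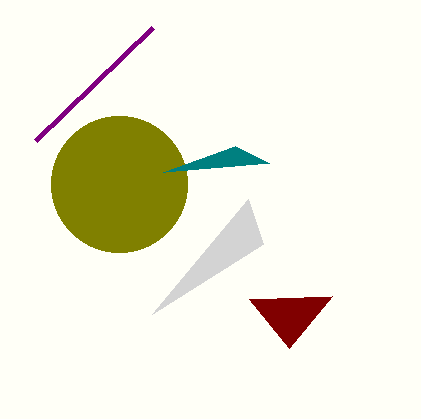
py0_1 = 140; px2_2 = 248; py2_2 = 199; center_x_3 = 119; center_y_3 = 184; radius_3 = 68; px0_4 = 269; py0_4 = 163; px1_5 = 289; py1_5 = 348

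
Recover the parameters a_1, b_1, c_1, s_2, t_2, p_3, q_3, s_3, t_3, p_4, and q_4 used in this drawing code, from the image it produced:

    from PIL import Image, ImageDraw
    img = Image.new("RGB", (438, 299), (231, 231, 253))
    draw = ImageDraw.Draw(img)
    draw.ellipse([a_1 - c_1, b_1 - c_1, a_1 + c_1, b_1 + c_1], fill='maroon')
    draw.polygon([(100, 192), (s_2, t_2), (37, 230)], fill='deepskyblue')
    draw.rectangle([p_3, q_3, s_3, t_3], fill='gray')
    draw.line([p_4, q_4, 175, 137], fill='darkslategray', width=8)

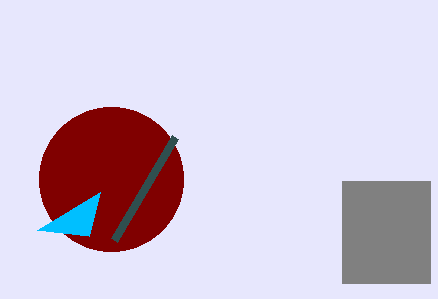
a_1 = 111, b_1 = 179, c_1 = 72, s_2 = 89, t_2 = 236, p_3 = 342, q_3 = 181, s_3 = 430, t_3 = 283, p_4 = 114, q_4 = 240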